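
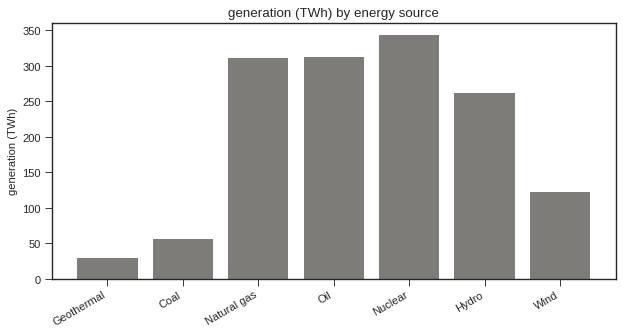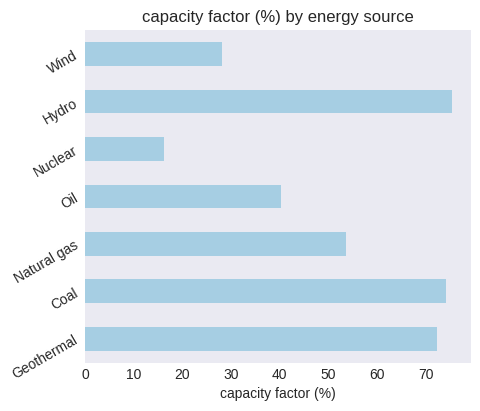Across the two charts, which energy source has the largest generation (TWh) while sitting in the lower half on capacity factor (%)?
Chart 2 median capacity factor (%) ≈ 50; below-median energy sources: Oil, Nuclear, Wind. Among those, Nuclear has the highest generation (TWh) (≈ 350).

Nuclear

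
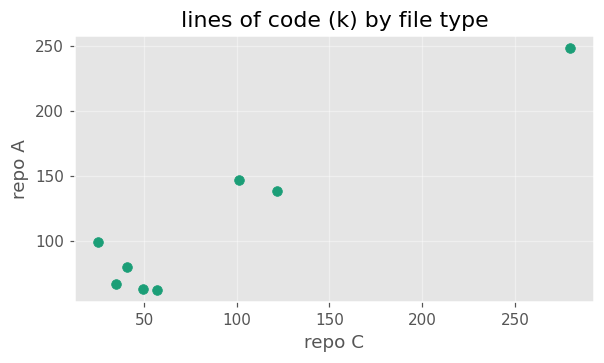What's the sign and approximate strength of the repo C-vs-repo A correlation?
positive, strong

Points are positively correlated; strong (|r| ≈ 0.9).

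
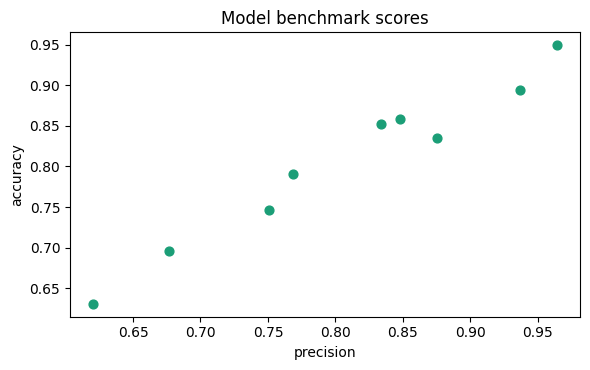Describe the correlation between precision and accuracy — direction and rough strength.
positive, strong

Points are positively correlated; strong (|r| ≈ 1.0).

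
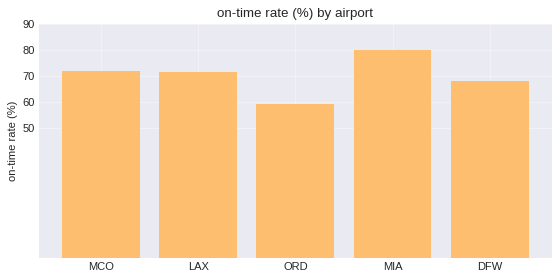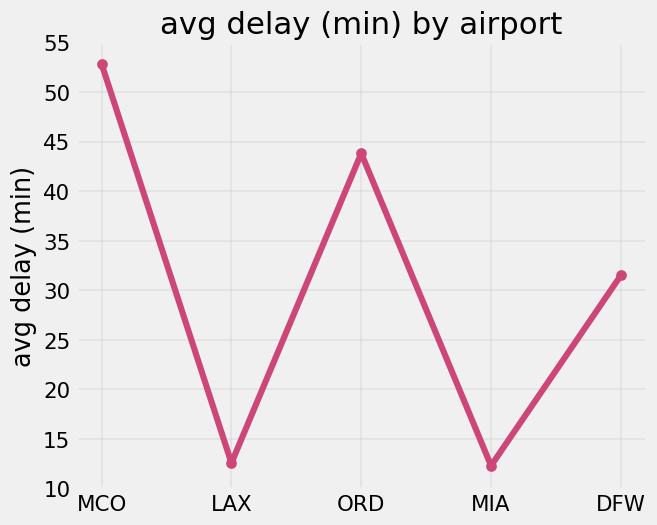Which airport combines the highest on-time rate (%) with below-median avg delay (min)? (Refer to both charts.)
MIA

Chart 2 median avg delay (min) ≈ 30; below-median airports: LAX, MIA. Among those, MIA has the highest on-time rate (%) (≈ 80).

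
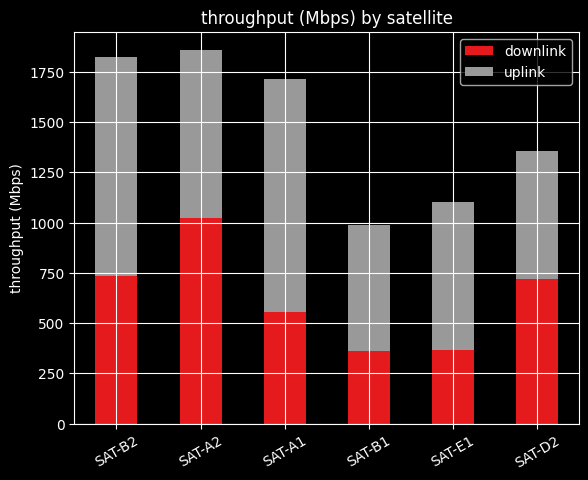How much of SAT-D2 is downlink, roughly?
≈ 800

downlink top ≈ 800, bottom ≈ 0; segment ≈ 800.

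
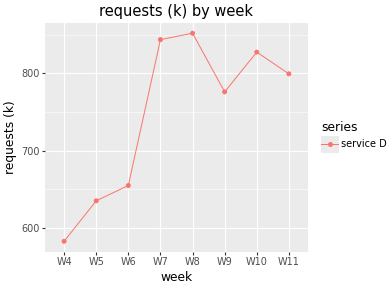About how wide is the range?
Max W8 ≈ 850, min W4 ≈ 575; range ≈ 275.

≈ 275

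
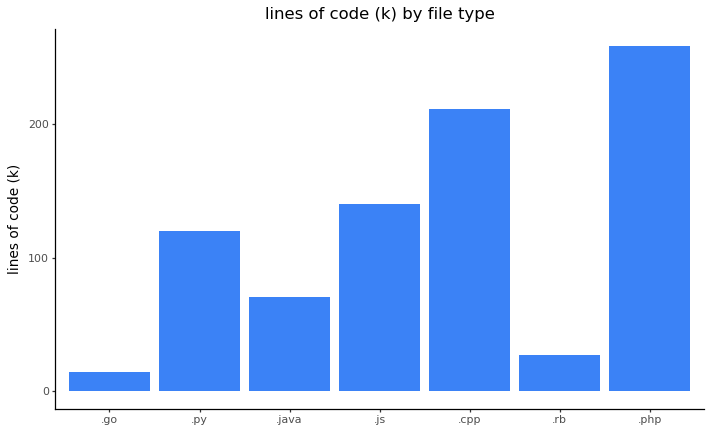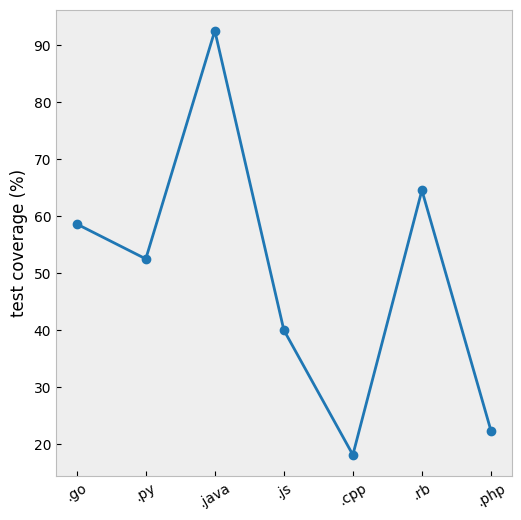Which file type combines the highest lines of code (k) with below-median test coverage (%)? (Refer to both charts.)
.php

Chart 2 median test coverage (%) ≈ 50; below-median file types: .js, .cpp, .php. Among those, .php has the highest lines of code (k) (≈ 250).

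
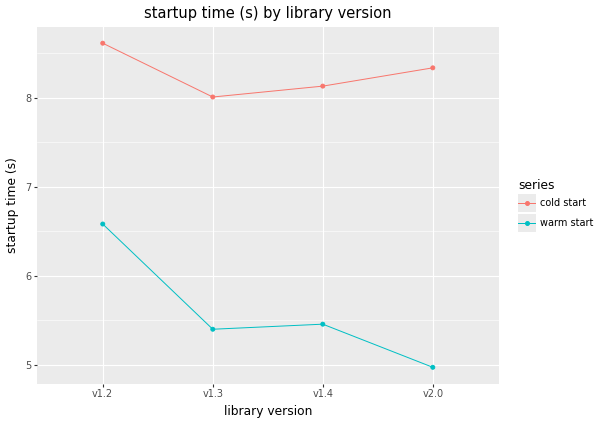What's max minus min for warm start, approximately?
≈ 1.5

Max v1.2 ≈ 6.5, min v2.0 ≈ 5.0; range ≈ 1.5.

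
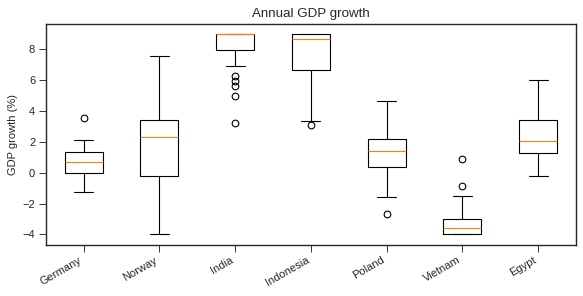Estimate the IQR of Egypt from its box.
≈ 2

Q3 ≈ 4, Q1 ≈ 2; IQR ≈ 2.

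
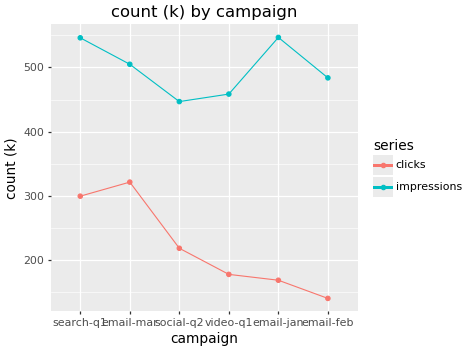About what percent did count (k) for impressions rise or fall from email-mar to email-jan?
≈ +10%

email-mar ≈ 500, email-jan ≈ 550; (550 − 500) / 500 ≈ +10%.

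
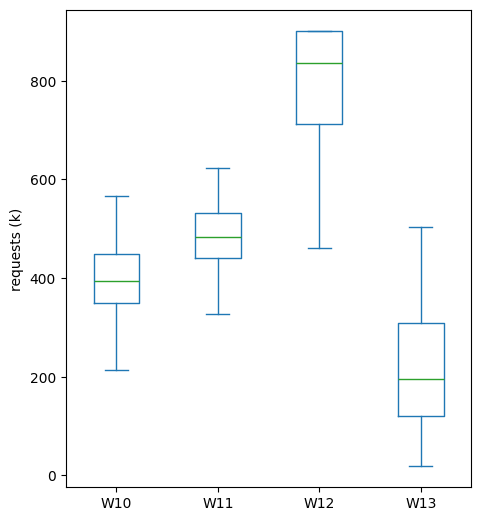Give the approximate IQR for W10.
≈ 100

Q3 ≈ 400, Q1 ≈ 300; IQR ≈ 100.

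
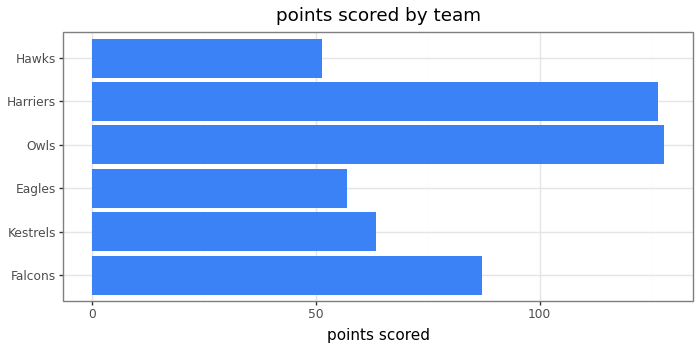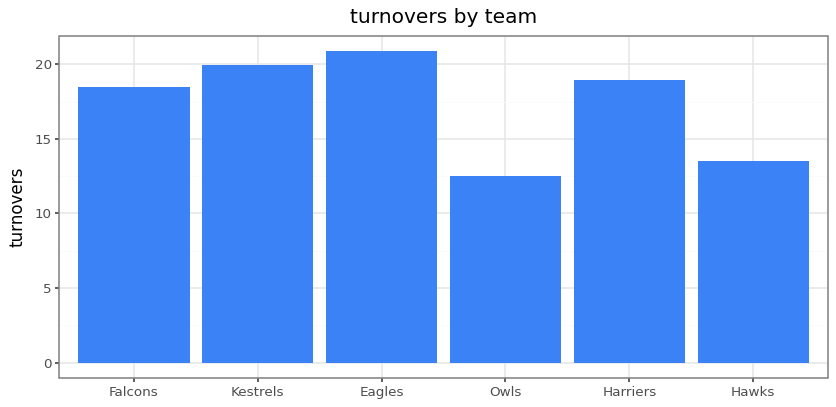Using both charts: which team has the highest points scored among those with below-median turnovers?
Chart 2 median turnovers ≈ 18; below-median teams: Falcons, Owls, Hawks. Among those, Owls has the highest points scored (≈ 120).

Owls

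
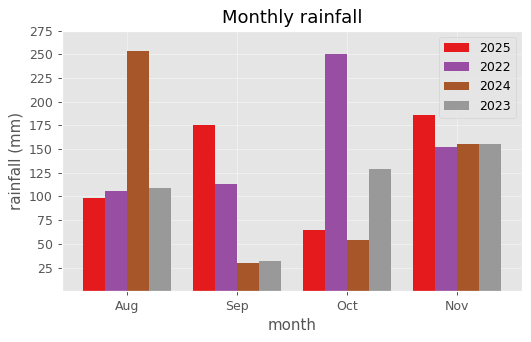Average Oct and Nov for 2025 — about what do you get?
≈ 125

(75 + 175) / 2 ≈ 125.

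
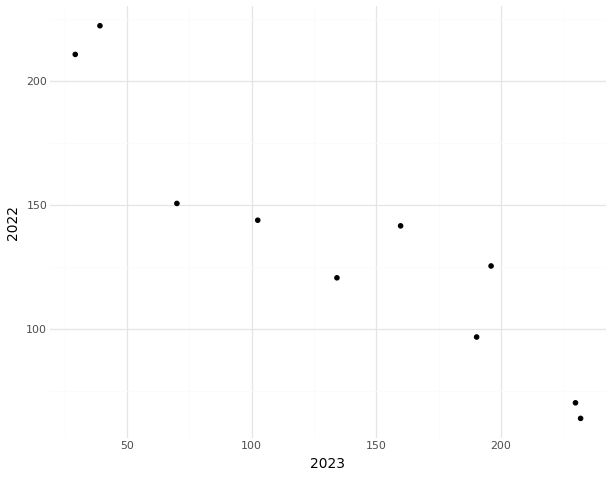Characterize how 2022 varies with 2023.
Points are negatively correlated; strong (|r| ≈ 0.9).

negative, strong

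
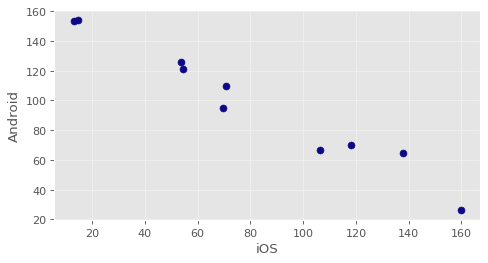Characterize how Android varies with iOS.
negative, strong

Points are negatively correlated; strong (|r| ≈ 1.0).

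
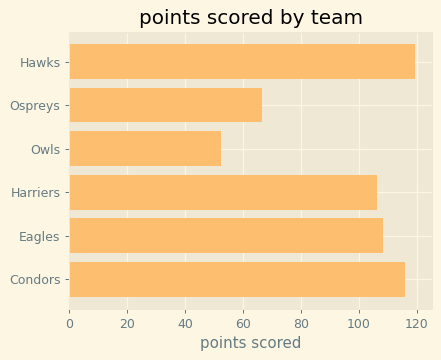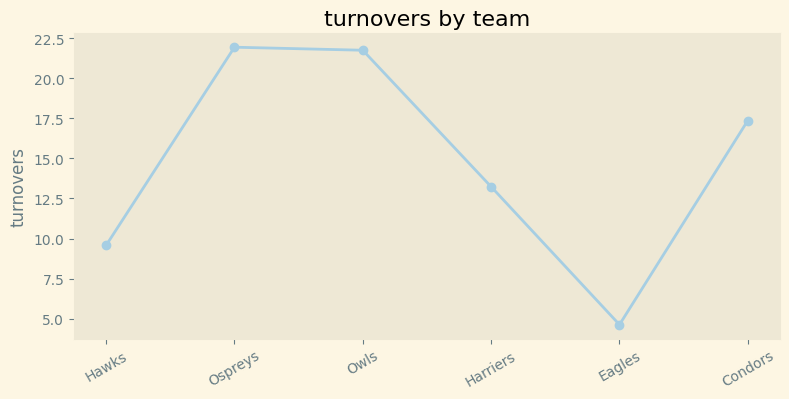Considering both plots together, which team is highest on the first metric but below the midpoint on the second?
Hawks

Chart 2 median turnovers ≈ 15; below-median teams: Hawks, Harriers, Eagles. Among those, Hawks has the highest points scored (≈ 120).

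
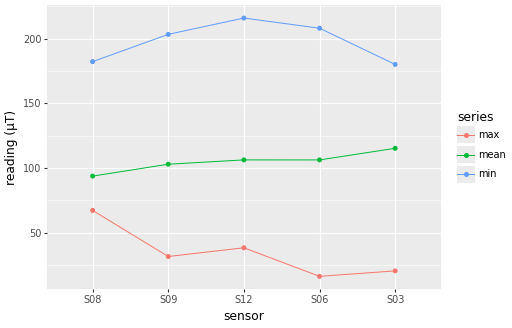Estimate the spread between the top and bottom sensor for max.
Max S08 ≈ 60, min S06 ≈ 20; range ≈ 40.

≈ 40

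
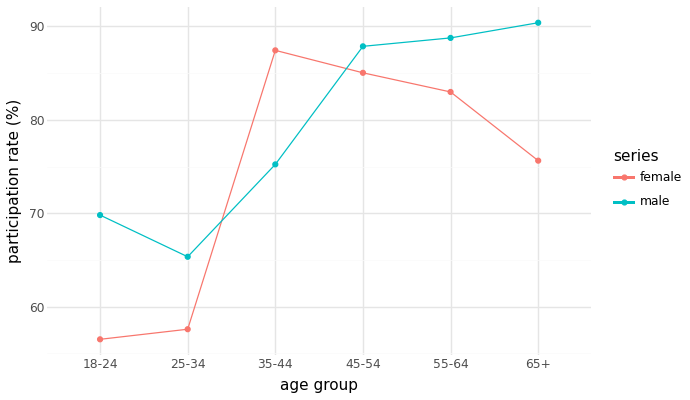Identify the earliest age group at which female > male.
25-34: female ≈ 60 vs male ≈ 65 (not yet); 35-44: female ≈ 85 vs male ≈ 75 (first crossover).

35-44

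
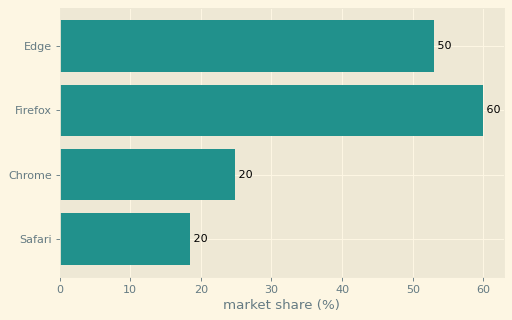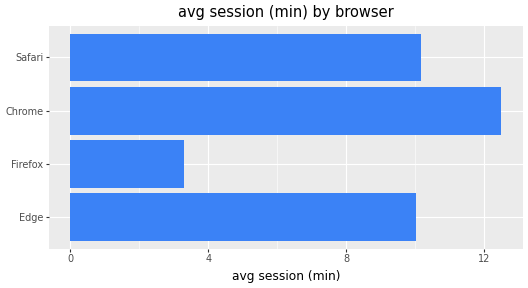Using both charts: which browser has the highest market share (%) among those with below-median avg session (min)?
Firefox

Chart 2 median avg session (min) ≈ 10; below-median browsers: Edge, Firefox. Among those, Firefox has the highest market share (%) (≈ 60).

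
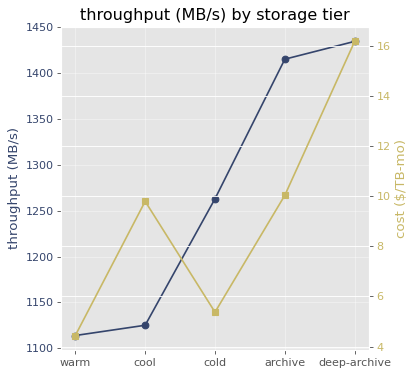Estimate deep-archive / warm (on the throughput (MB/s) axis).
≈ 1.32×

deep-archive ≈ 1450, warm ≈ 1100; 1450/1100 ≈ 1.32.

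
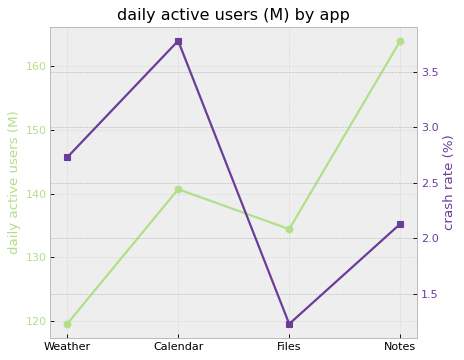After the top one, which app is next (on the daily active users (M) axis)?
Top 3 (on the daily active users (M) axis): Notes ≈ 165, Calendar ≈ 140, Files ≈ 135.

Calendar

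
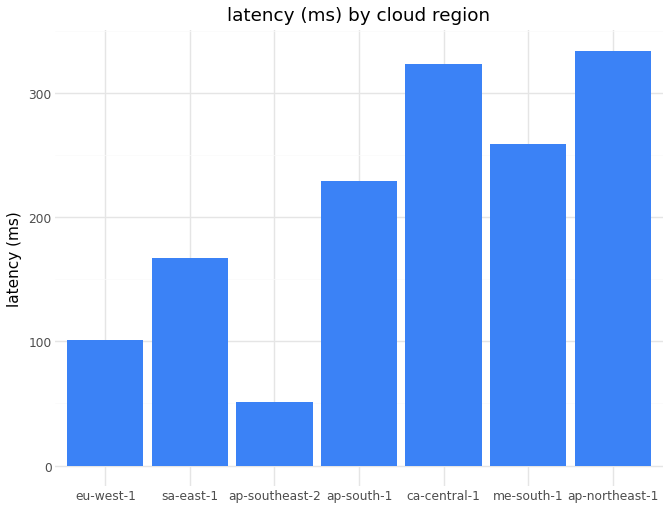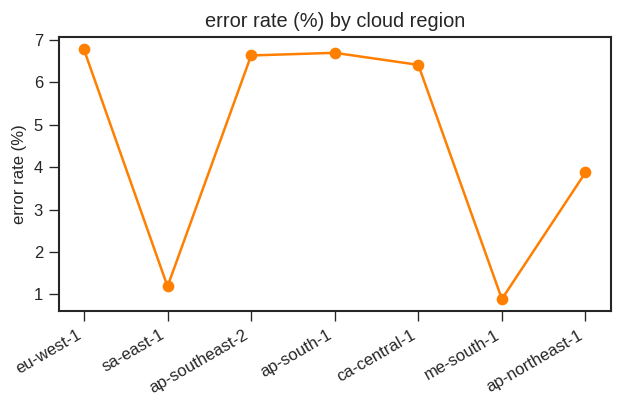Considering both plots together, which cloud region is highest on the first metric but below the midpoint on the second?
Chart 2 median error rate (%) ≈ 6; below-median cloud regions: sa-east-1, me-south-1, ap-northeast-1. Among those, ap-northeast-1 has the highest latency (ms) (≈ 350).

ap-northeast-1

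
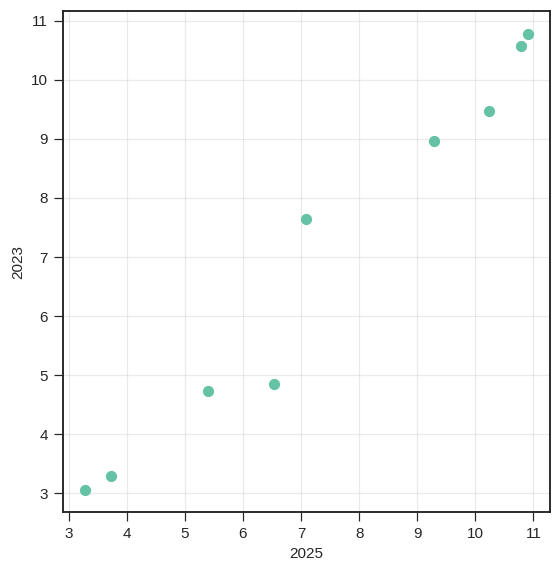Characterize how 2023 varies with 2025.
Points are positively correlated; strong (|r| ≈ 1.0).

positive, strong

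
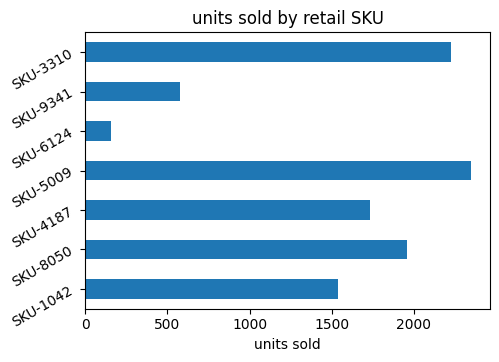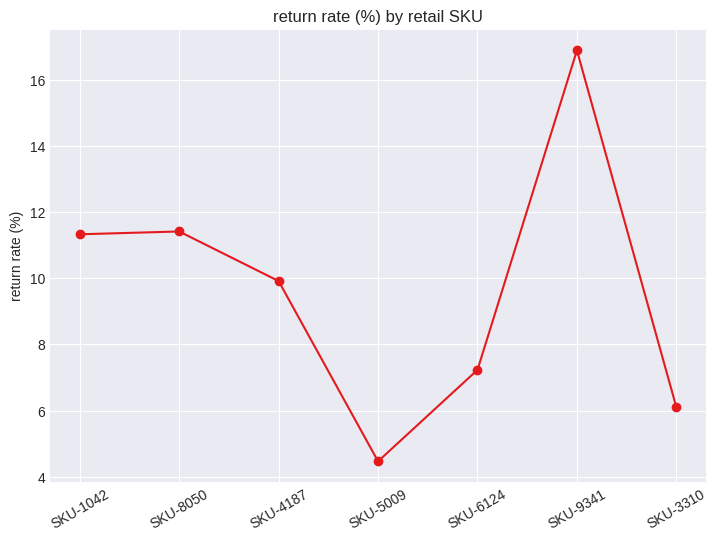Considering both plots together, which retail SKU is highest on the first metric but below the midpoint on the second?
SKU-5009

Chart 2 median return rate (%) ≈ 10; below-median retail SKUs: SKU-5009, SKU-6124, SKU-3310. Among those, SKU-5009 has the highest units sold (≈ 2500).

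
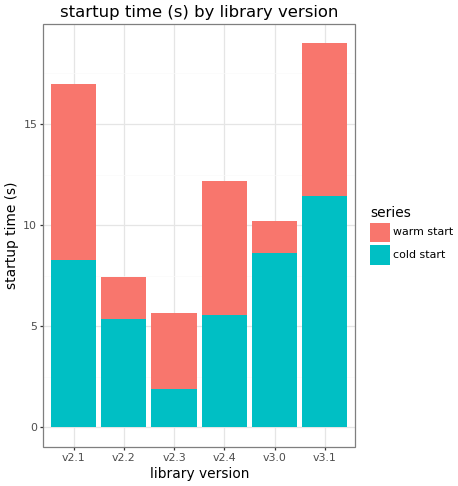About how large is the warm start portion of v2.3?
warm start top ≈ 6, bottom ≈ 2; segment ≈ 4.

≈ 4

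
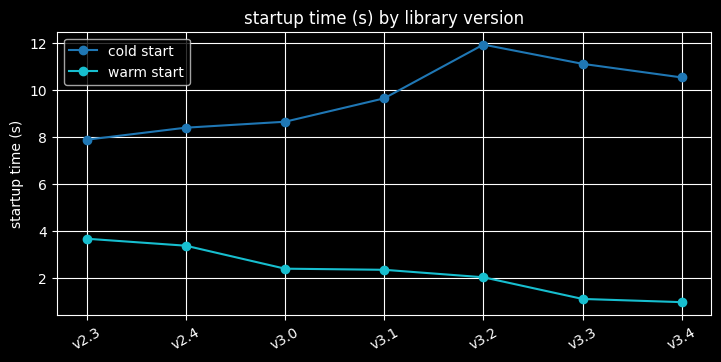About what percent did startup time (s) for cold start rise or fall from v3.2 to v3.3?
≈ -8.3%

v3.2 ≈ 12, v3.3 ≈ 11; (11 − 12) / 12 ≈ -8.3%.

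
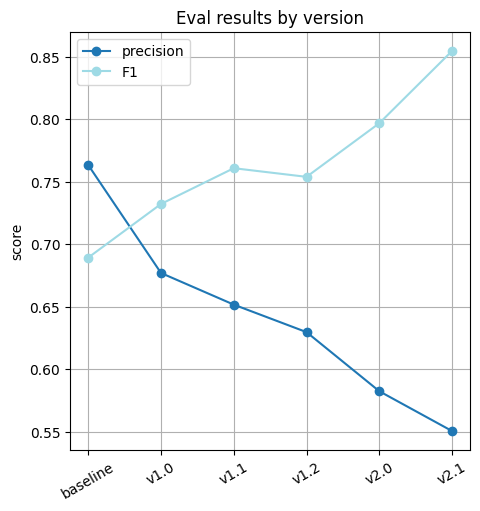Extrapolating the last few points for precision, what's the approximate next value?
≈ 0.5

Last three: 0.65, 0.60, 0.55 → slope ≈ -0.05/step → next ≈ 0.5.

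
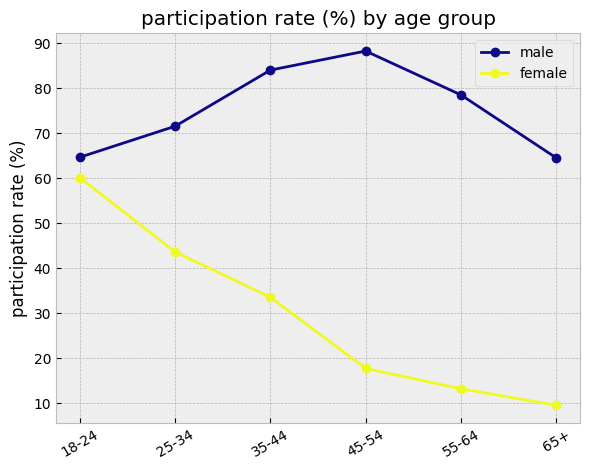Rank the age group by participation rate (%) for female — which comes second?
25-34

Top 3 for female: 18-24 ≈ 60, 25-34 ≈ 40, 35-44 ≈ 30.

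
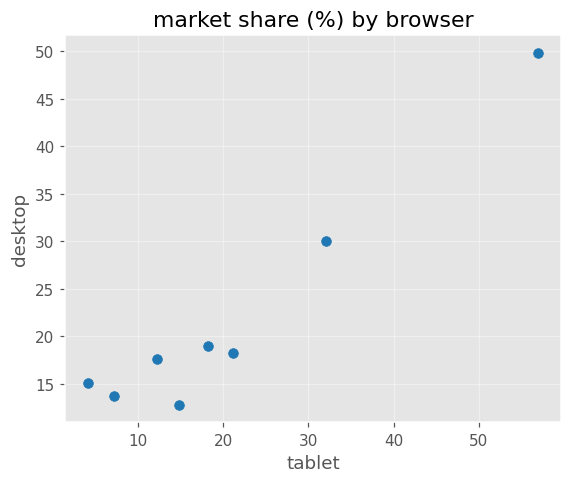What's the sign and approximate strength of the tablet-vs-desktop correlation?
Points are positively correlated; strong (|r| ≈ 1.0).

positive, strong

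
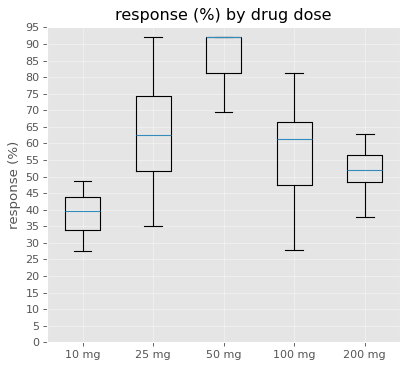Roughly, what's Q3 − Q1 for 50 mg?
≈ 10

Q3 ≈ 90, Q1 ≈ 80; IQR ≈ 10.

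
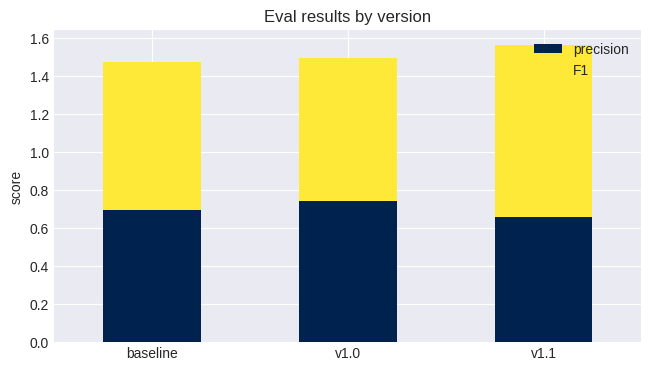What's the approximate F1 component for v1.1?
F1 top ≈ 1.6, bottom ≈ 0.6; segment ≈ 1.0.

≈ 1.0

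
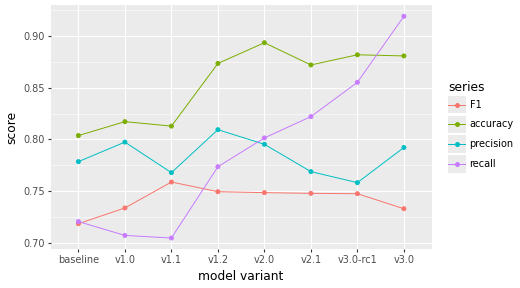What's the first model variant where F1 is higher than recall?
baseline: F1 ≈ 0.72 vs recall ≈ 0.72 (not yet); v1.0: F1 ≈ 0.74 vs recall ≈ 0.70 (first crossover).

v1.0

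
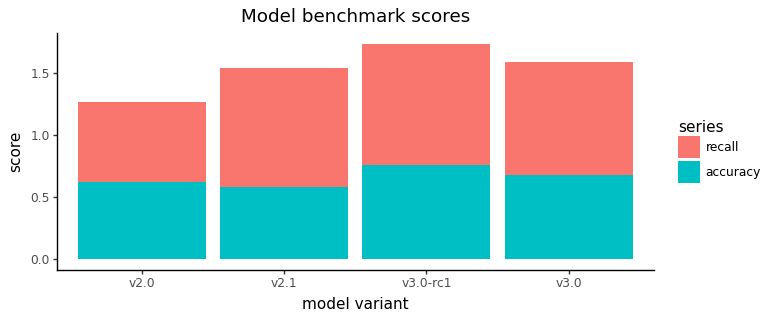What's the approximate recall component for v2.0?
recall top ≈ 1.2, bottom ≈ 0.6; segment ≈ 0.6.

≈ 0.6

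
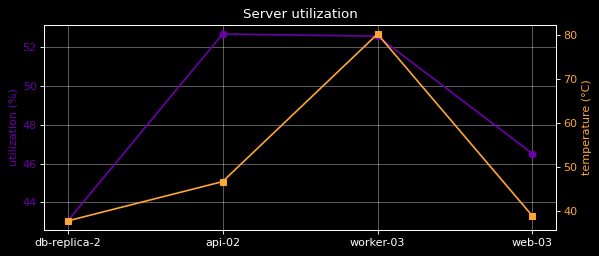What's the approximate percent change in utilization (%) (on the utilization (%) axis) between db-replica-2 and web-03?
≈ +9.3%

db-replica-2 ≈ 43, web-03 ≈ 47; (47 − 43) / 43 ≈ +9.3%.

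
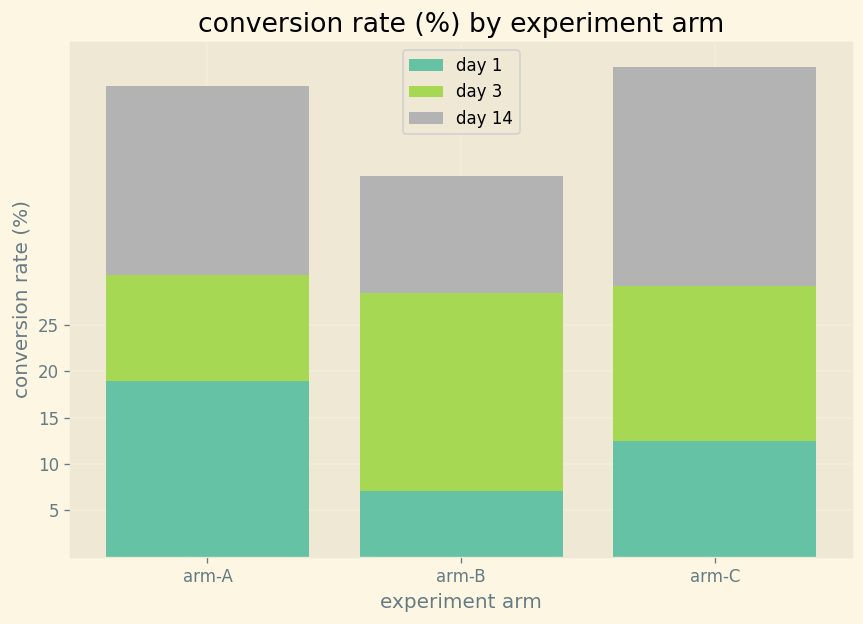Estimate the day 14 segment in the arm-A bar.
day 14 top ≈ 50, bottom ≈ 30; segment ≈ 20.

≈ 20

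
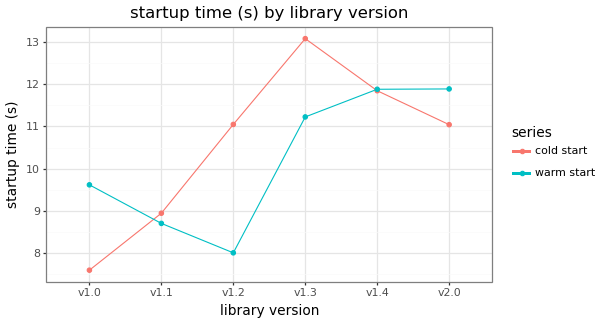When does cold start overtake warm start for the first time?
v1.0: cold start ≈ 7.5 vs warm start ≈ 9.5 (not yet); v1.1: cold start ≈ 9.0 vs warm start ≈ 8.5 (first crossover).

v1.1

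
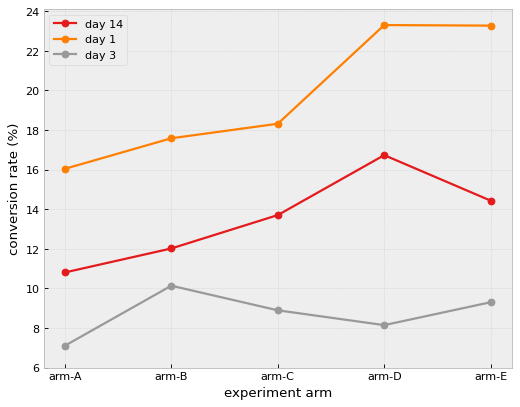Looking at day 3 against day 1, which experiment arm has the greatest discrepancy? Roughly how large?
arm-D: day 3 ≈ 8, day 1 ≈ 24 → gap ≈ 16. Next-largest (arm-E) is only ≈ 14.

arm-D, ≈ 16 %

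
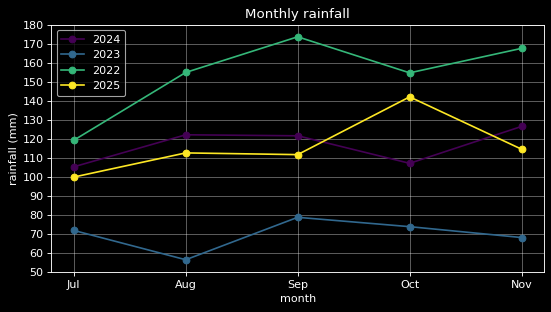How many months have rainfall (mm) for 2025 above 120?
Above 120: Oct.

1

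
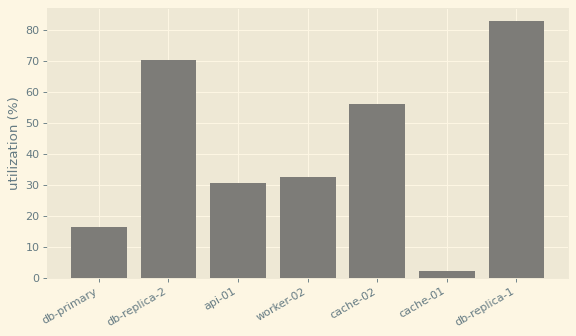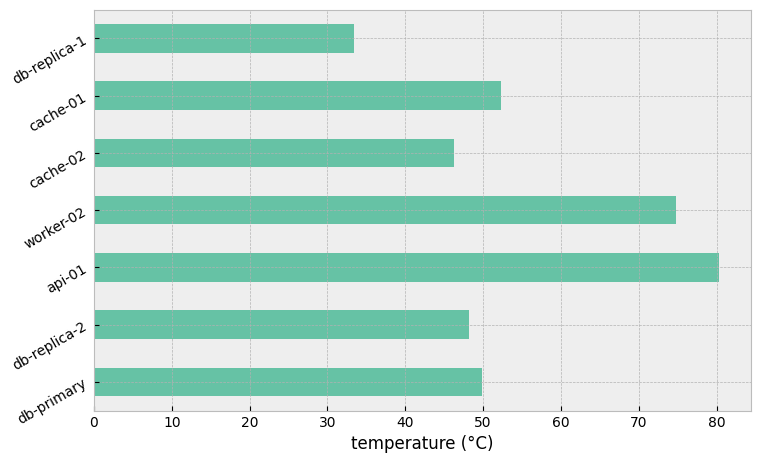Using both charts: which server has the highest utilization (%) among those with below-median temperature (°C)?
db-replica-1

Chart 2 median temperature (°C) ≈ 50; below-median servers: db-replica-2, cache-02, db-replica-1. Among those, db-replica-1 has the highest utilization (%) (≈ 80).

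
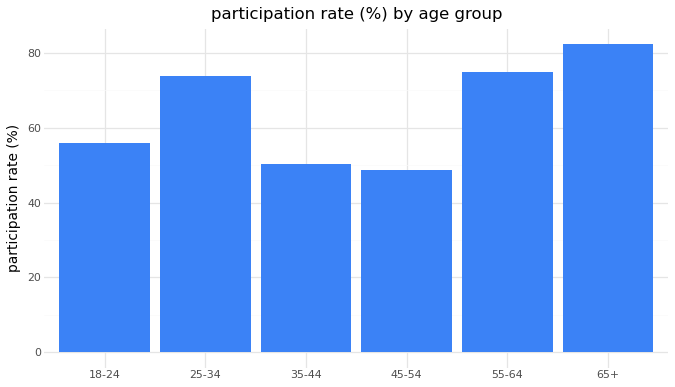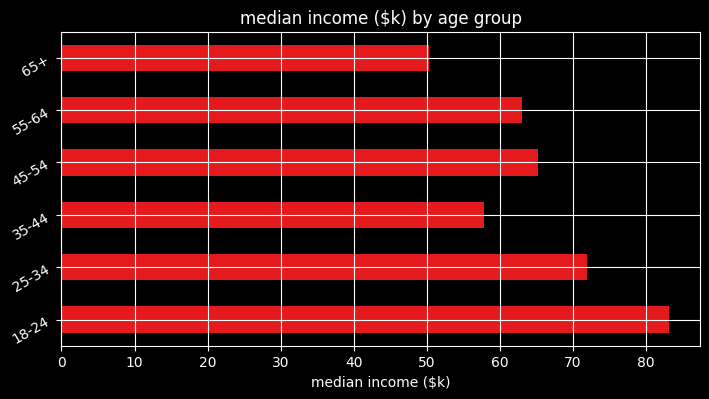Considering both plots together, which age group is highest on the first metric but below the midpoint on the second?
65+

Chart 2 median median income ($k) ≈ 60; below-median age groups: 35-44, 55-64, 65+. Among those, 65+ has the highest participation rate (%) (≈ 80).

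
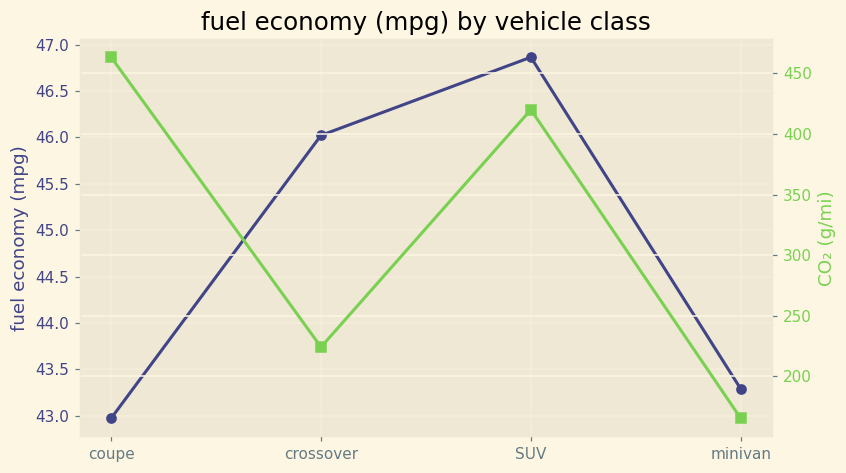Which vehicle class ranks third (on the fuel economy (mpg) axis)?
Top 4 (on the fuel economy (mpg) axis): SUV ≈ 47.0, crossover ≈ 46.0, minivan ≈ 43.5, coupe ≈ 43.0.

minivan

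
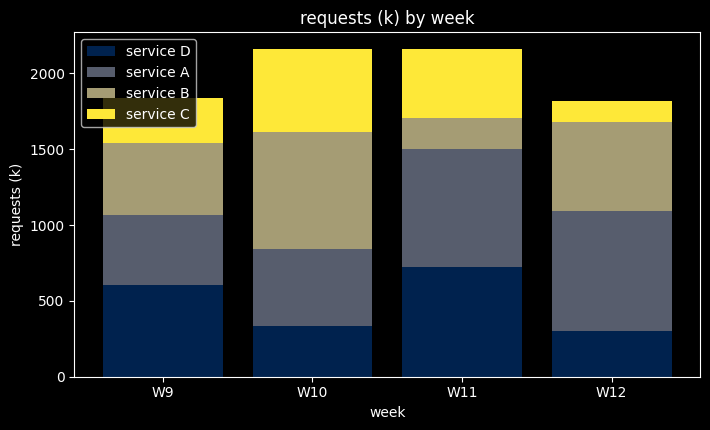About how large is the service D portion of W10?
≈ 400

service D top ≈ 400, bottom ≈ 0; segment ≈ 400.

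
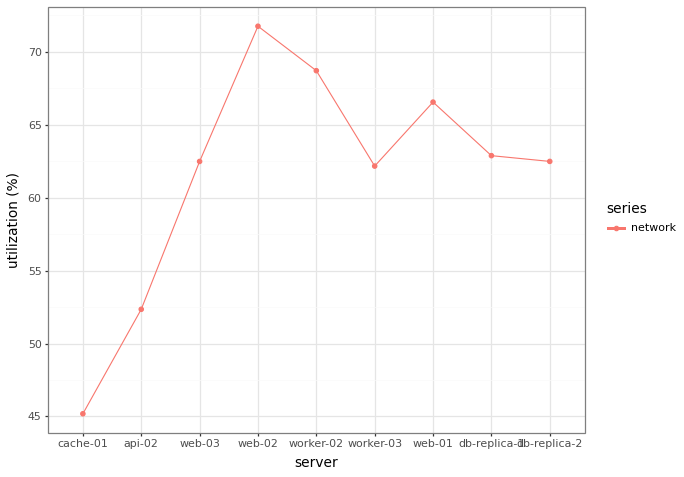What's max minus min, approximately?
≈ 25

Max web-02 ≈ 70, min cache-01 ≈ 45; range ≈ 25.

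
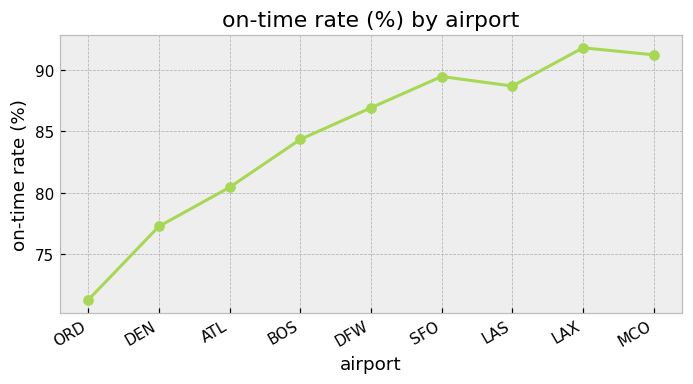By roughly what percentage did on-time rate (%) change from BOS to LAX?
≈ +9.5%

BOS ≈ 84, LAX ≈ 92; (92 − 84) / 84 ≈ +9.5%.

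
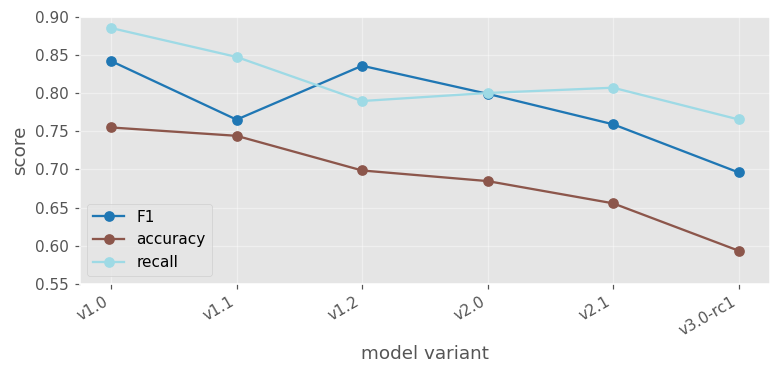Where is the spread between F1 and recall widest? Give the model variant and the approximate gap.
v1.1, ≈ 0.10

v1.1: F1 ≈ 0.75, recall ≈ 0.85 → gap ≈ 0.10. Next-largest (v3.0-rc1) is only ≈ 0.05.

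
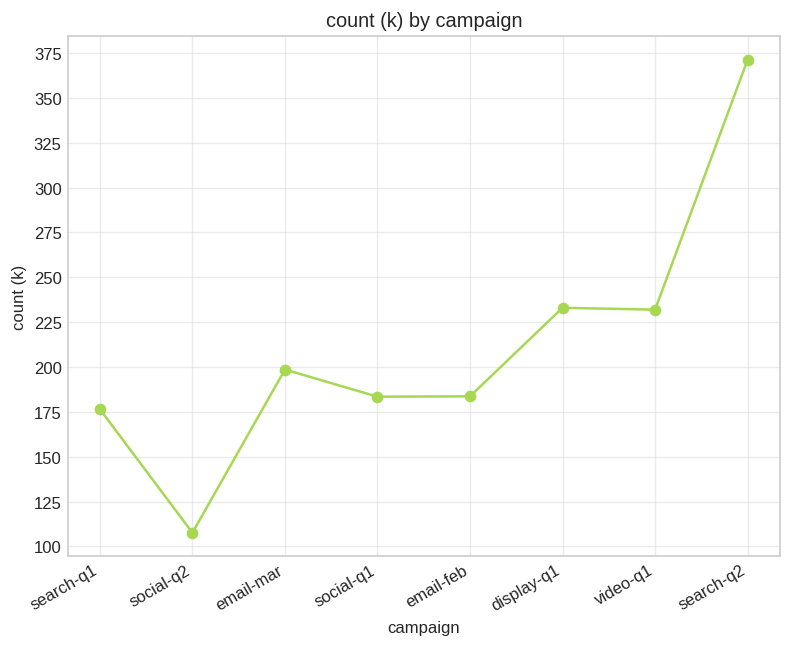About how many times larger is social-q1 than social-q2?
≈ 1.75×

social-q1 ≈ 175, social-q2 ≈ 100; 175/100 ≈ 1.75.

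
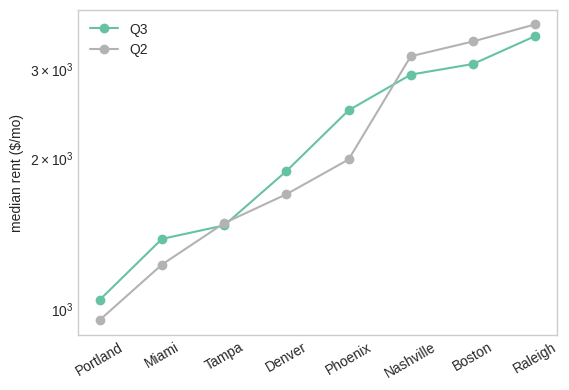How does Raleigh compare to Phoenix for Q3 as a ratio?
Raleigh ≈ 3500, Phoenix ≈ 2500; 3500/2500 ≈ 1.4.

≈ 1.4×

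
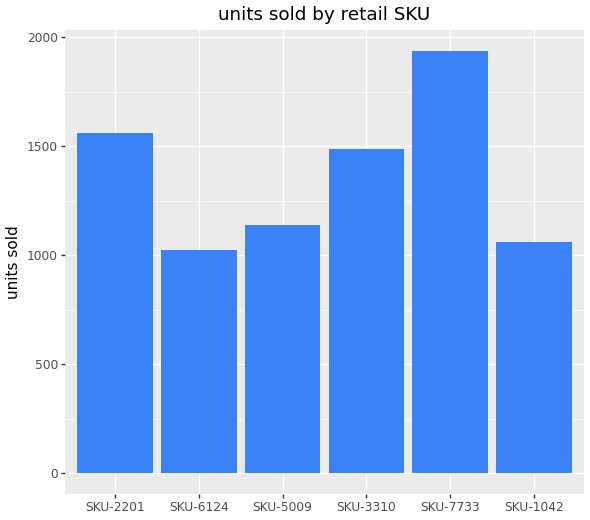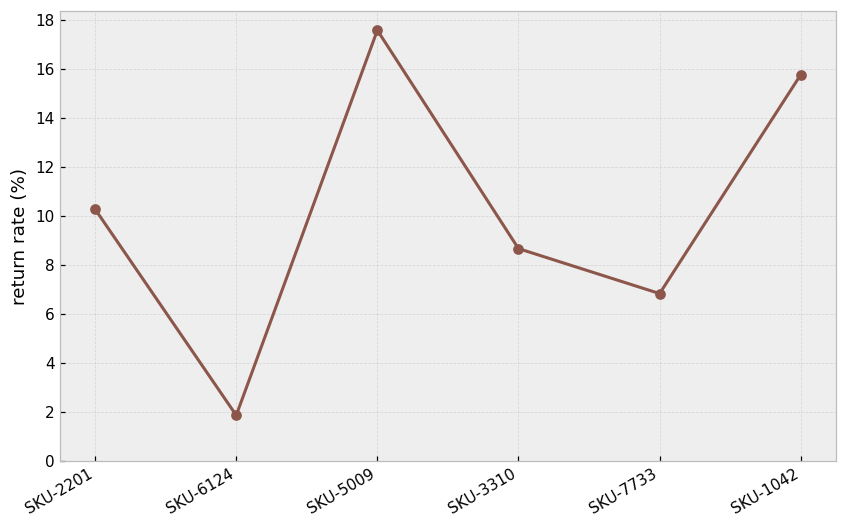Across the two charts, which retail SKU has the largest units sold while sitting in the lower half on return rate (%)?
SKU-7733

Chart 2 median return rate (%) ≈ 10; below-median retail SKUs: SKU-6124, SKU-3310, SKU-7733. Among those, SKU-7733 has the highest units sold (≈ 2000).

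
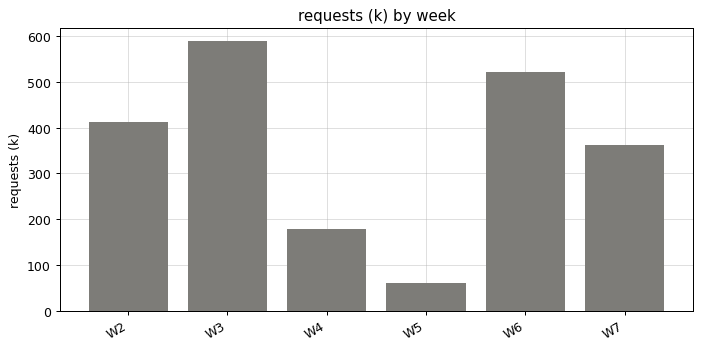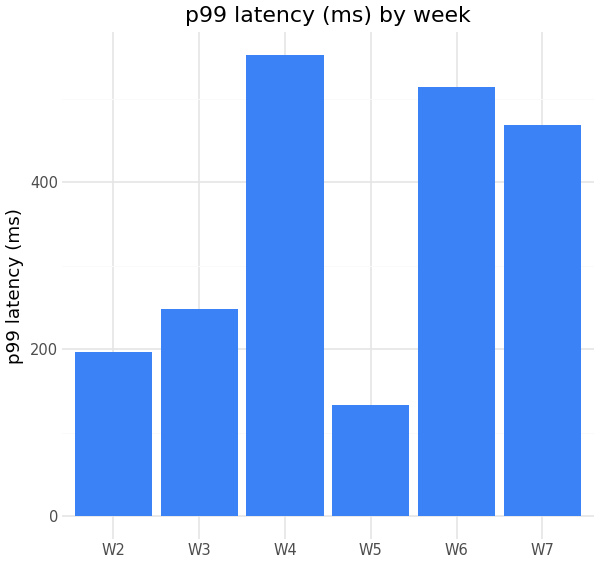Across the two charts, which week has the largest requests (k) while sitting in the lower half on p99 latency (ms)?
Chart 2 median p99 latency (ms) ≈ 400; below-median weeks: W2, W3, W5. Among those, W3 has the highest requests (k) (≈ 600).

W3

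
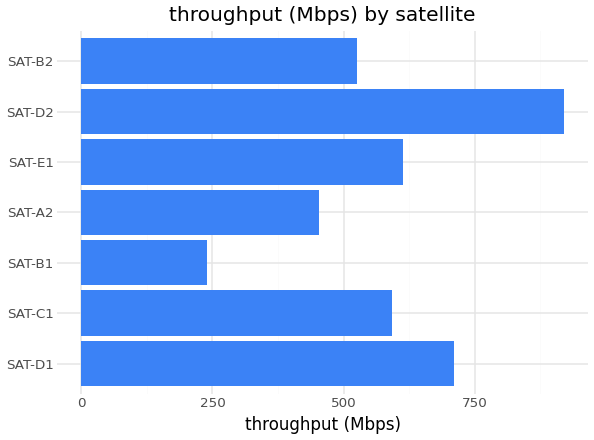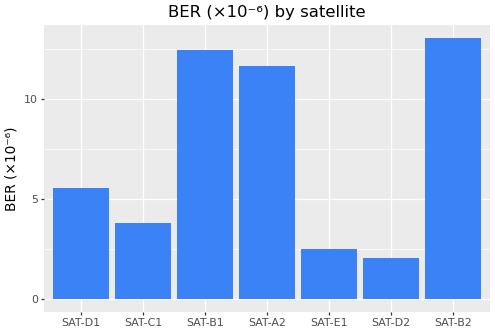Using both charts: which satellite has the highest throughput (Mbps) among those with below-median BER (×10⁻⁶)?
Chart 2 median BER (×10⁻⁶) ≈ 6; below-median satellites: SAT-C1, SAT-E1, SAT-D2. Among those, SAT-D2 has the highest throughput (Mbps) (≈ 900).

SAT-D2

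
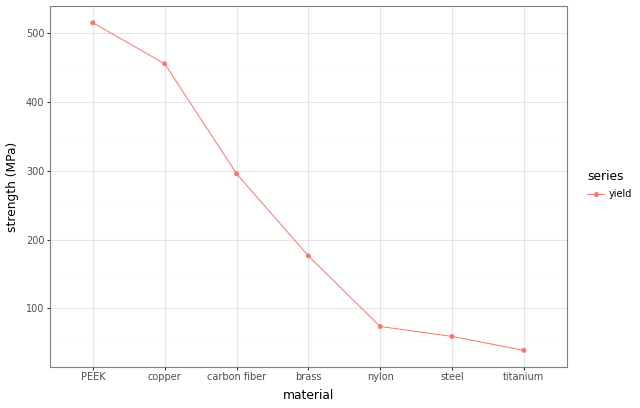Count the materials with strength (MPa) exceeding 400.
Above 400: PEEK, copper.

2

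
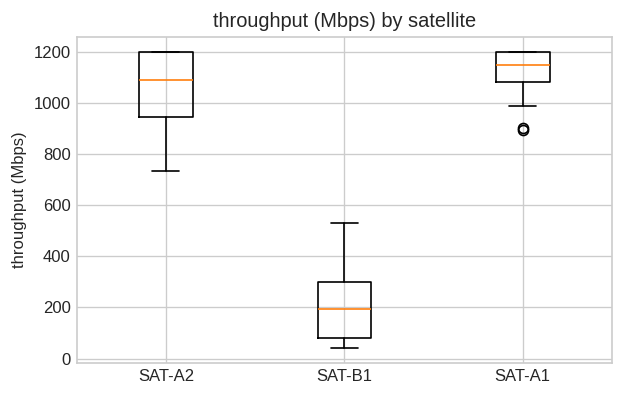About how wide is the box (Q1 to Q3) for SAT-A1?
Q3 ≈ 1200, Q1 ≈ 1100; IQR ≈ 100.

≈ 100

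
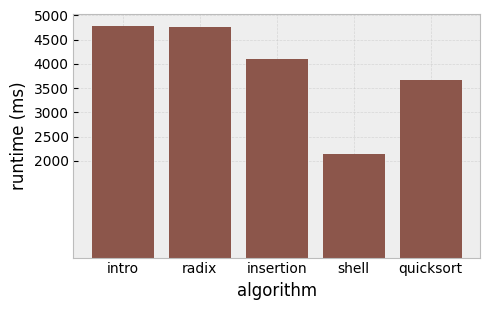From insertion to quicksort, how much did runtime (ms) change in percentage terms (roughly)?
≈ -12.5%

insertion ≈ 4000, quicksort ≈ 3500; (3500 − 4000) / 4000 ≈ -12.5%.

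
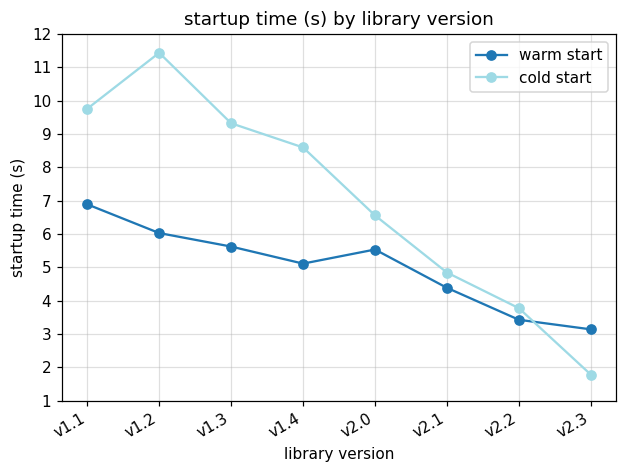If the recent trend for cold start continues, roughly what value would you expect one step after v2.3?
Last three: 5, 4, 2 → slope ≈ -1.5/step → next ≈ 0.5.

≈ 0.5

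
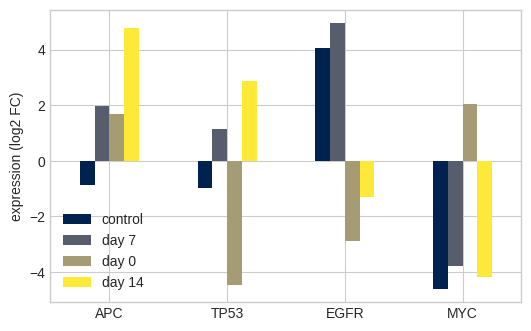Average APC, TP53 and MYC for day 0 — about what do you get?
≈ 0

(2 + -4 + 2) / 3 ≈ 0.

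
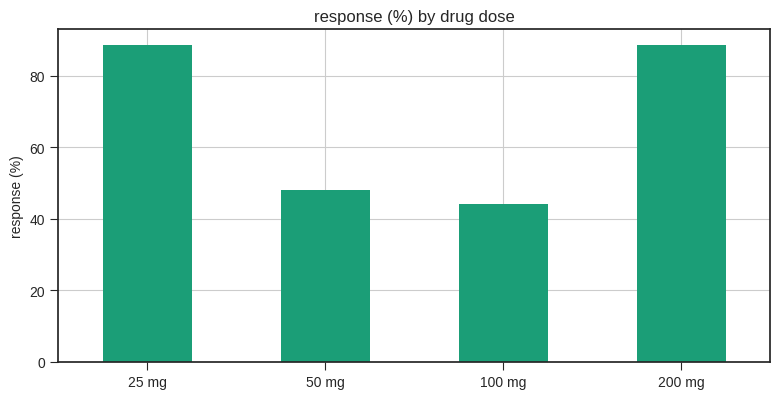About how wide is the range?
Max 200 mg ≈ 90, min 100 mg ≈ 40; range ≈ 50.

≈ 50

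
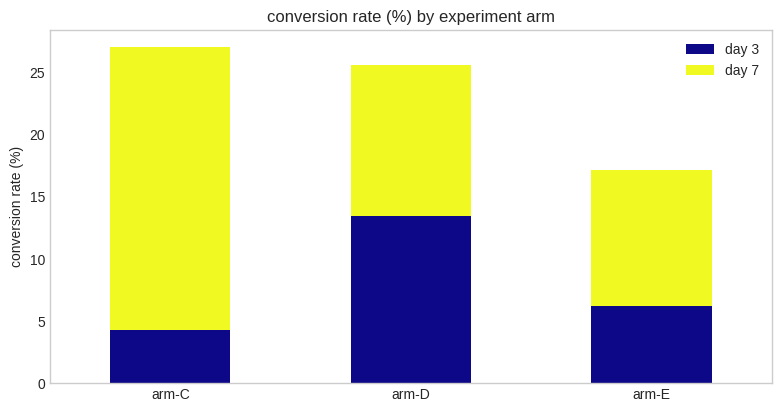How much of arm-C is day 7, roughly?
day 7 top ≈ 25, bottom ≈ 5; segment ≈ 20.

≈ 20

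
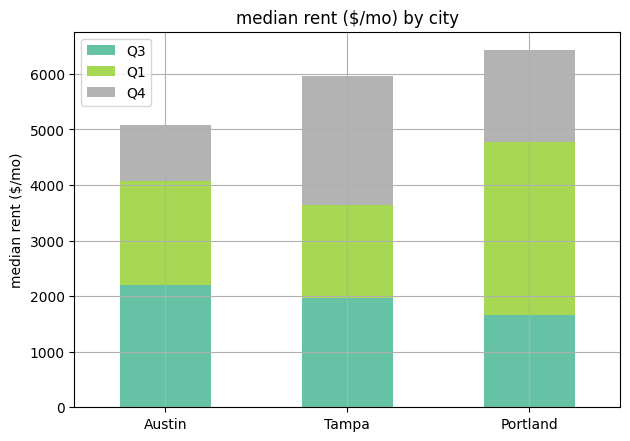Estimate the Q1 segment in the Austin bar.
≈ 2000

Q1 top ≈ 4000, bottom ≈ 2000; segment ≈ 2000.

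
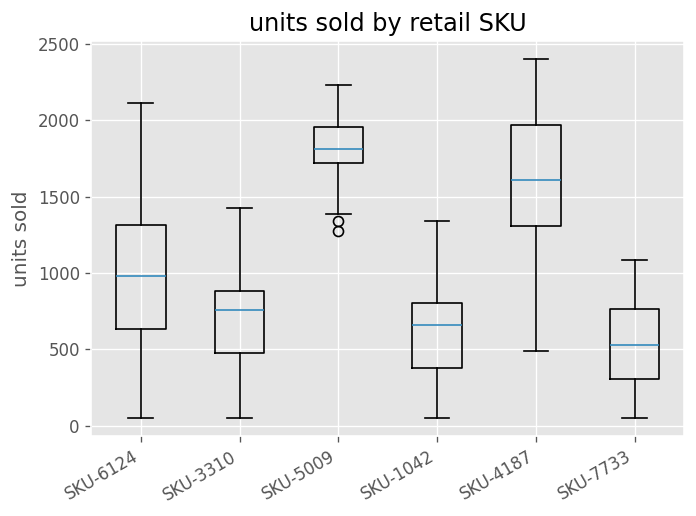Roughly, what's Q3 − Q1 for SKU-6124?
Q3 ≈ 1400, Q1 ≈ 600; IQR ≈ 800.

≈ 800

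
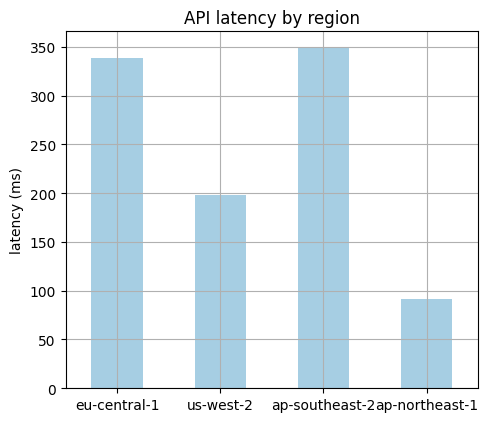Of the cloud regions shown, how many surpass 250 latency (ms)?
Above 250: eu-central-1, ap-southeast-2.

2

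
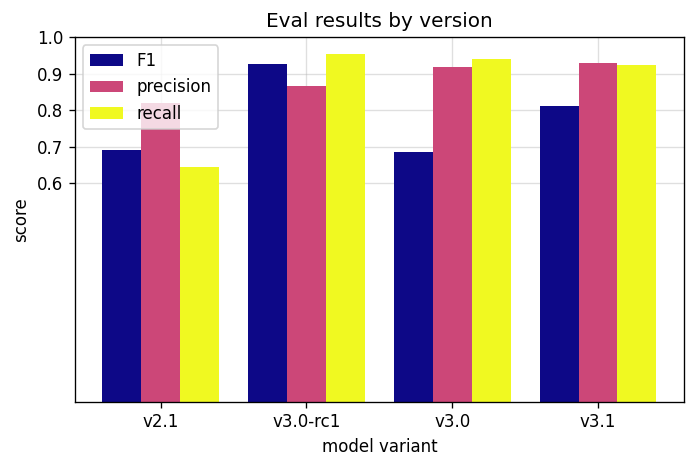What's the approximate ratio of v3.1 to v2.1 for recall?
v3.1 ≈ 0.9, v2.1 ≈ 0.6; 0.9/0.6 ≈ 1.5.

≈ 1.5×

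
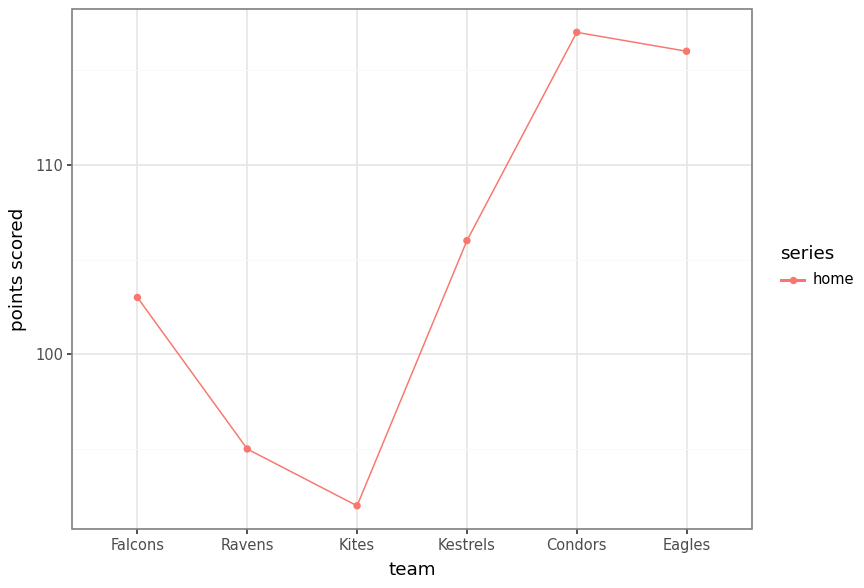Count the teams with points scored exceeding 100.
Above 100: Falcons, Kestrels, Condors, Eagles.

4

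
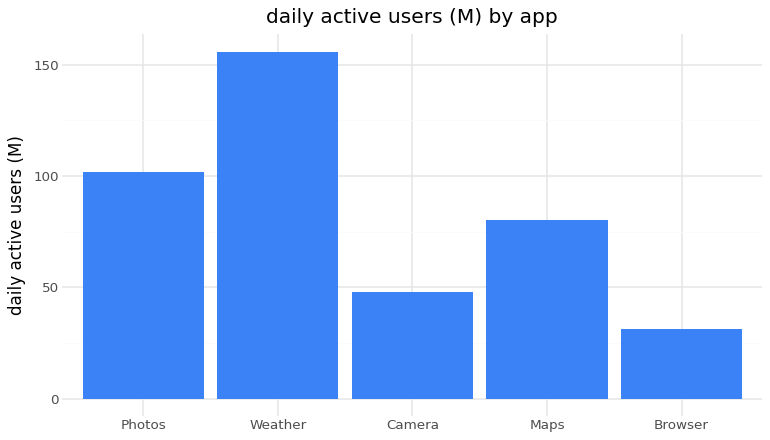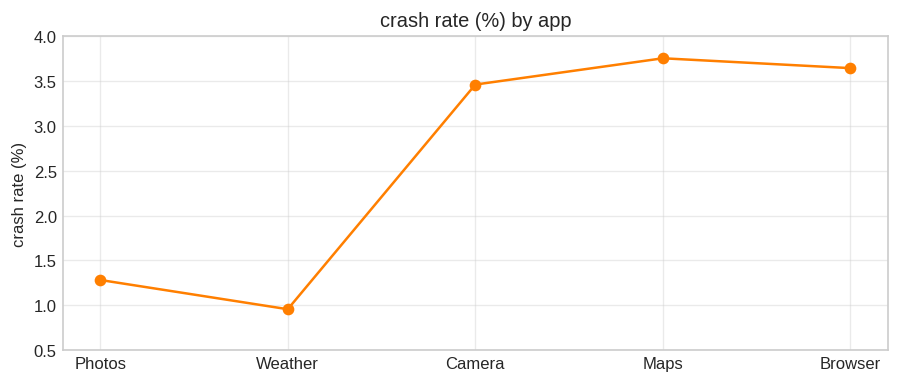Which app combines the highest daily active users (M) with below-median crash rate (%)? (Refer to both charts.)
Weather

Chart 2 median crash rate (%) ≈ 3.5; below-median apps: Photos, Weather. Among those, Weather has the highest daily active users (M) (≈ 160).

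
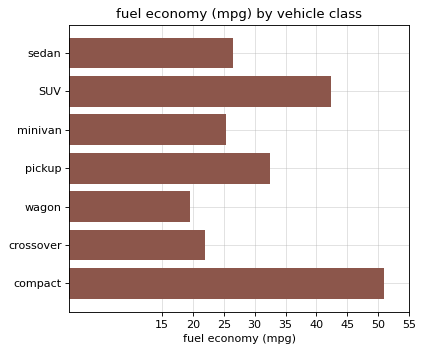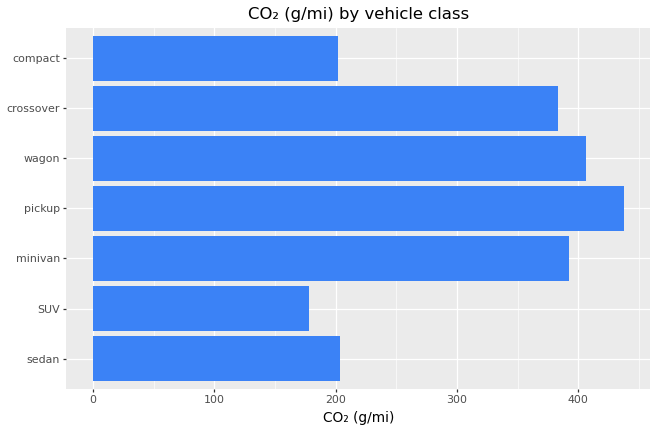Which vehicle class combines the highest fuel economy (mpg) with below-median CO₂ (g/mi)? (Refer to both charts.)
compact

Chart 2 median CO₂ (g/mi) ≈ 400; below-median vehicle classes: sedan, SUV, compact. Among those, compact has the highest fuel economy (mpg) (≈ 50).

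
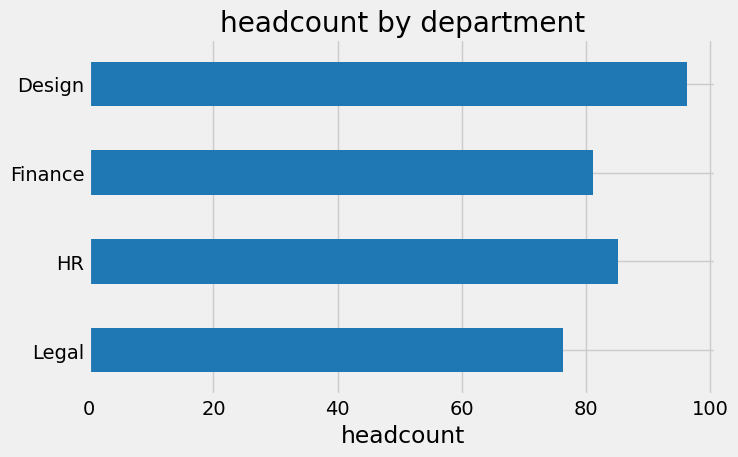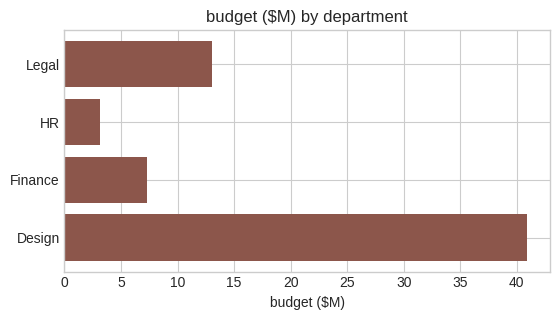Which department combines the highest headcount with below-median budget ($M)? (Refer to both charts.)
HR

Chart 2 median budget ($M) ≈ 10; below-median departments: HR, Finance. Among those, HR has the highest headcount (≈ 90).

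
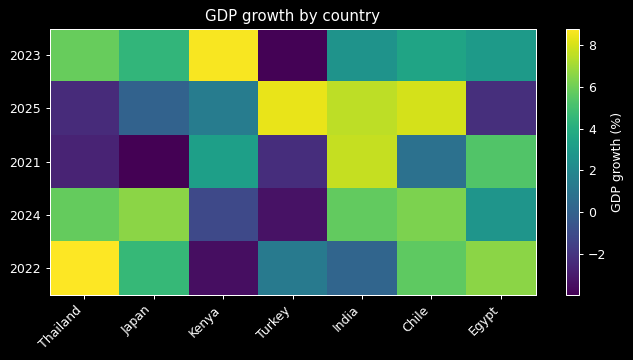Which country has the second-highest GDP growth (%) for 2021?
Top 3 for 2021: India ≈ 8, Egypt ≈ 6, Kenya ≈ 4.

Egypt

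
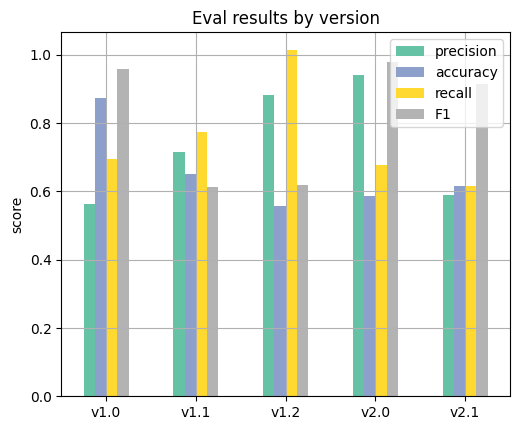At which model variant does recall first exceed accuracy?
v1.1

v1.0: recall ≈ 0.7 vs accuracy ≈ 0.9 (not yet); v1.1: recall ≈ 0.8 vs accuracy ≈ 0.7 (first crossover).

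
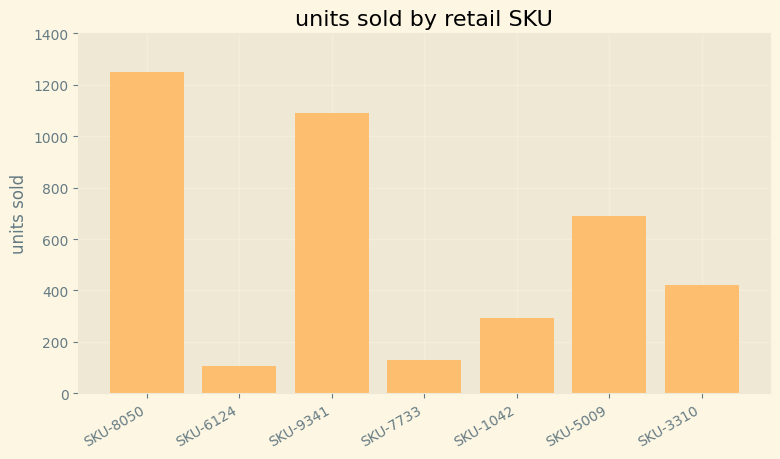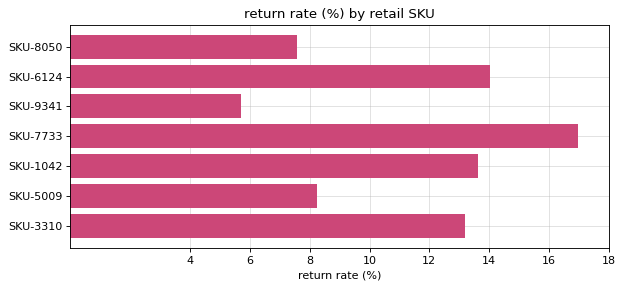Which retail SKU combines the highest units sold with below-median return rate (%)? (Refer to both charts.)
SKU-8050

Chart 2 median return rate (%) ≈ 14; below-median retail SKUs: SKU-8050, SKU-9341, SKU-5009. Among those, SKU-8050 has the highest units sold (≈ 1200).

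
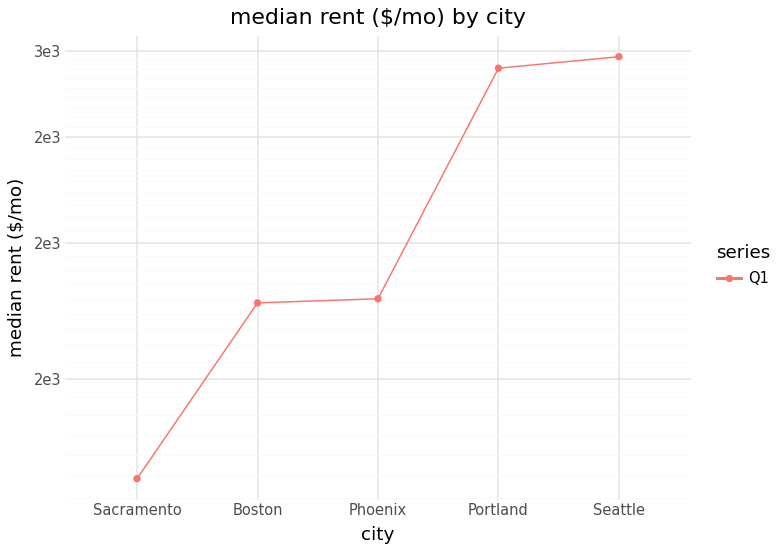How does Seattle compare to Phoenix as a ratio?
Seattle ≈ 3000, Phoenix ≈ 1800; 3000/1800 ≈ 1.67.

≈ 1.67×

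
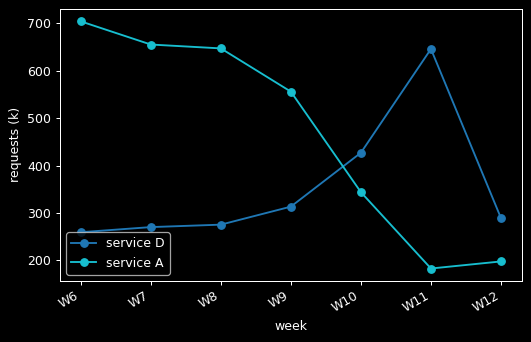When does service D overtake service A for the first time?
W9: service D ≈ 300 vs service A ≈ 550 (not yet); W10: service D ≈ 450 vs service A ≈ 350 (first crossover).

W10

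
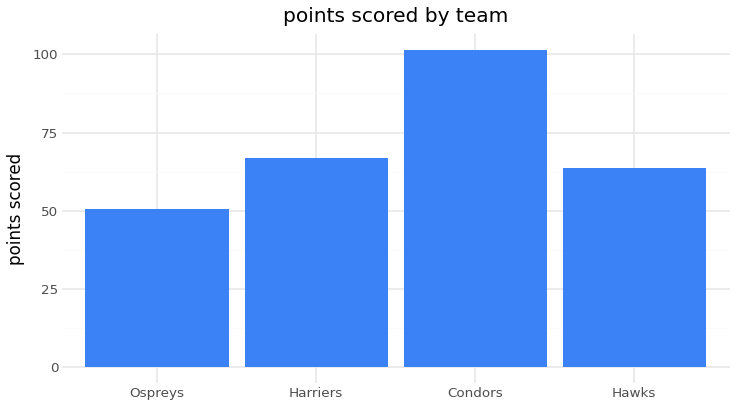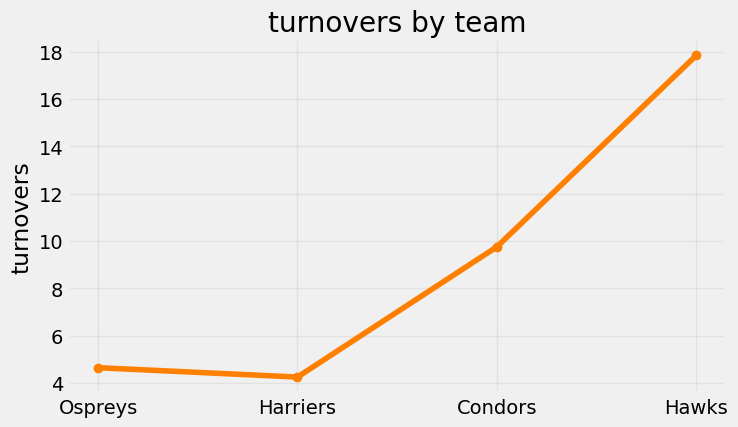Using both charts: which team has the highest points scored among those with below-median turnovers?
Chart 2 median turnovers ≈ 8; below-median teams: Ospreys, Harriers. Among those, Harriers has the highest points scored (≈ 70).

Harriers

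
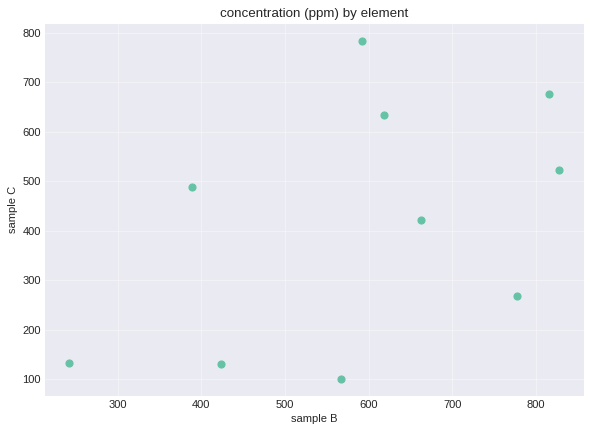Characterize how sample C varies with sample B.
positive, moderate

Points are positively correlated; moderate (|r| ≈ 0.5).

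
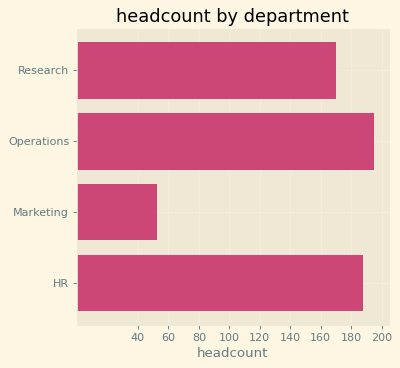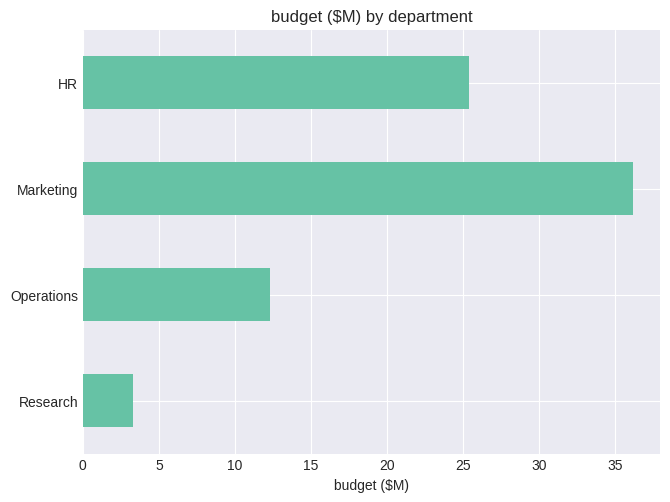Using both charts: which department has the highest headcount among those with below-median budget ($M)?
Operations

Chart 2 median budget ($M) ≈ 20; below-median departments: Research, Operations. Among those, Operations has the highest headcount (≈ 200).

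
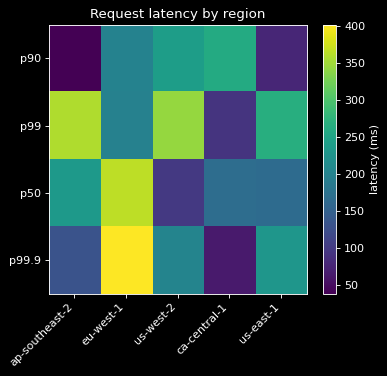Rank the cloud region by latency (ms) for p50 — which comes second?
ap-southeast-2

Top 3 for p50: eu-west-1 ≈ 350, ap-southeast-2 ≈ 250, ca-central-1 ≈ 150.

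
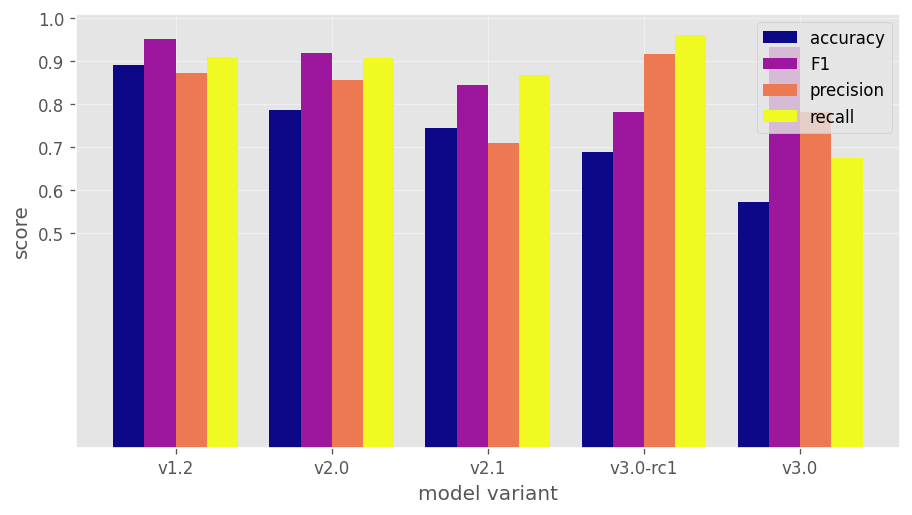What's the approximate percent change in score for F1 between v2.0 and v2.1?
v2.0 ≈ 0.9, v2.1 ≈ 0.8; (0.8 − 0.9) / 0.9 ≈ -11.1%.

≈ -11.1%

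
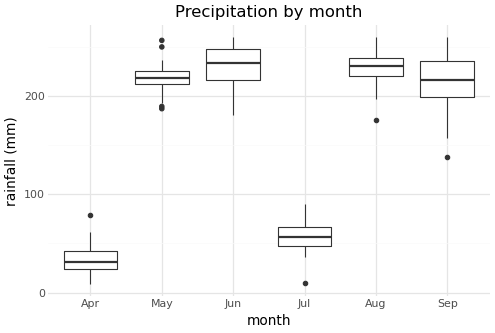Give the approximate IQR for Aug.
≈ 20

Q3 ≈ 240, Q1 ≈ 220; IQR ≈ 20.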